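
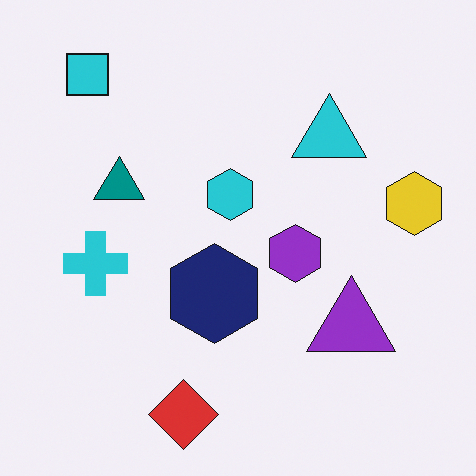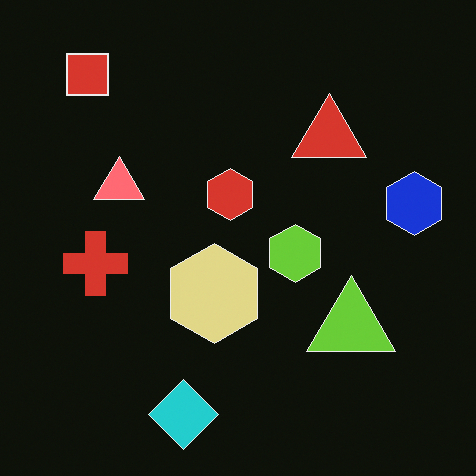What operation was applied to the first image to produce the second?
It was color-inverted (negative).

The light background has become dark and every shape's color is its complement — a photographic negative.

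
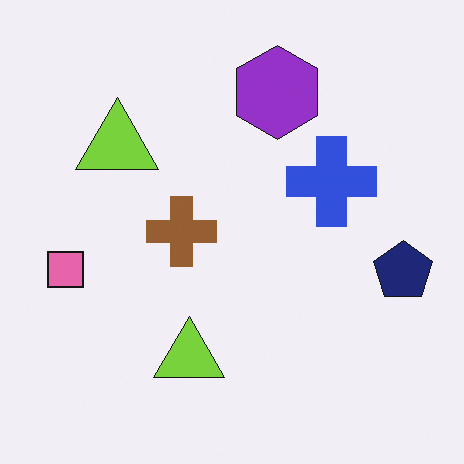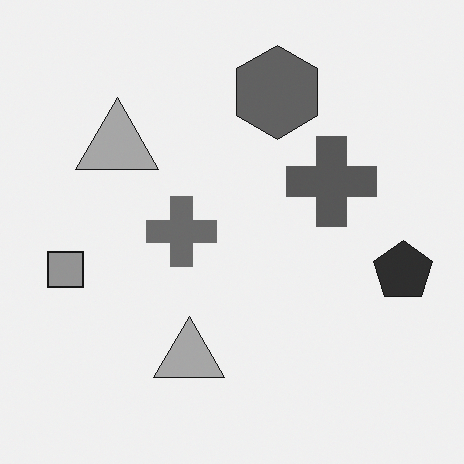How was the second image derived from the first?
The transformation is: converted to grayscale.

All color is removed — every shape is now a shade of grey.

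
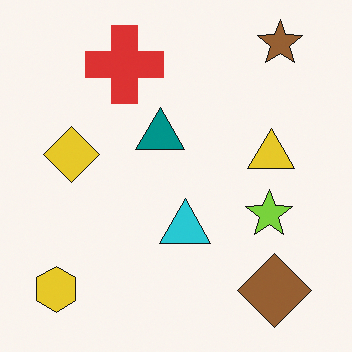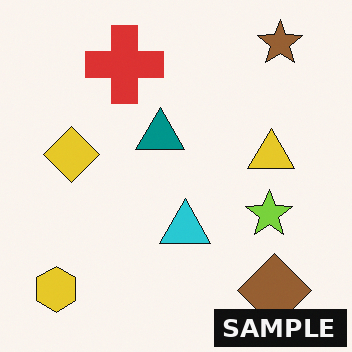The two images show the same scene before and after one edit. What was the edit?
It was watermarked with the text "SAMPLE" in the lower-right corner.

A dark label reading "SAMPLE" appears in the lower-right corner.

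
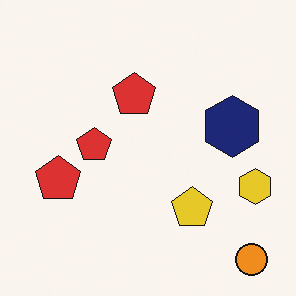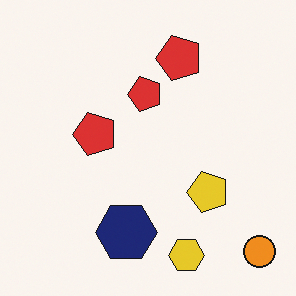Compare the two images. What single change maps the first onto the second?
Transposed (reflected across the top-left ↔ bottom-right diagonal).

Shapes have swapped their row and column positions — what was in the top-right is now in the bottom-left — a diagonal reflection.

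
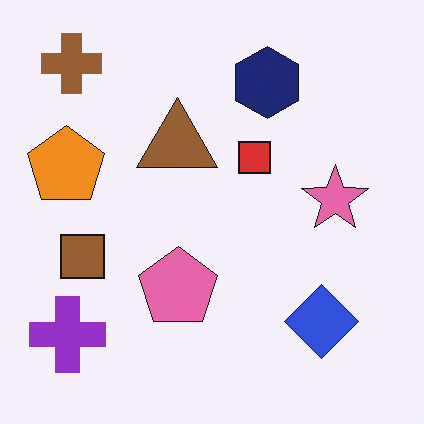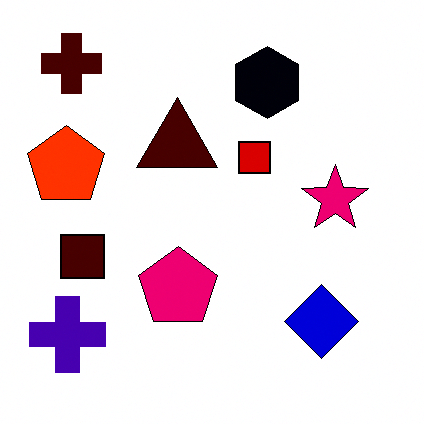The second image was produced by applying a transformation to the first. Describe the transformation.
The transformation is: boosted in contrast.

Tones are pushed away from mid-grey across the whole image — a global contrast change.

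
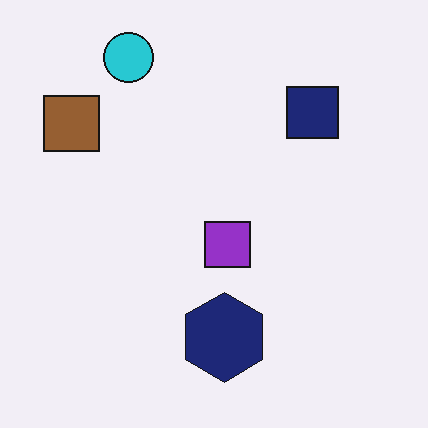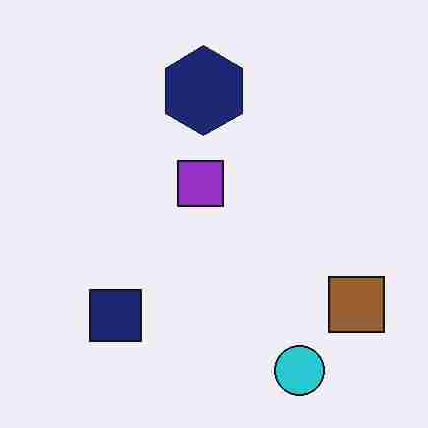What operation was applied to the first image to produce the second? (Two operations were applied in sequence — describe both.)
Degraded with heavy JPEG compression, then rotated 180°.

Blocky 8×8 compression artifacts appear around shape edges and the flat background shows ringing — characteristic JPEG degradation. The cyan circle sits in the top-left of the first image and the bottom-right of the second — consistent with a whole-image 180° rotation.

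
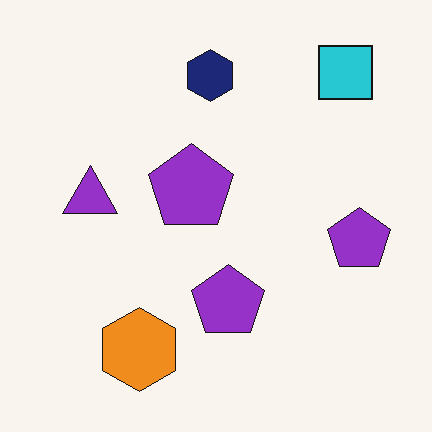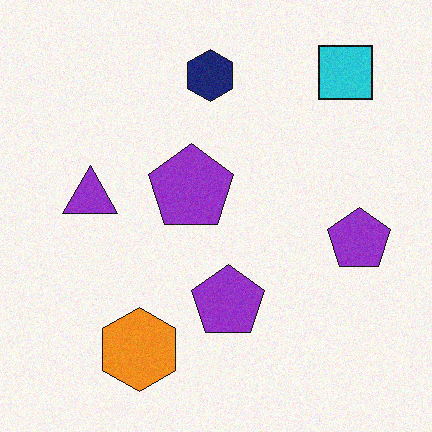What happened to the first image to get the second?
The second image is the first degraded with light additive noise.

Random speckle covers the whole image, including the flat background.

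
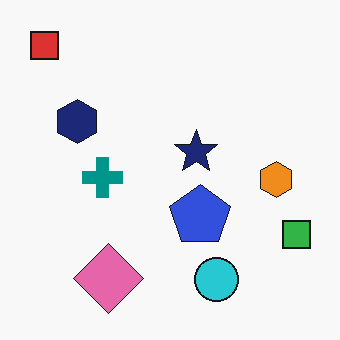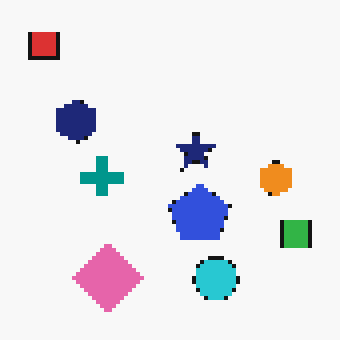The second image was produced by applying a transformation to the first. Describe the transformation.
It was mildly pixelated.

Shapes are reduced to large square blocks; fine edges and outlines are lost — a downscale-then-upscale (mosaic) effect.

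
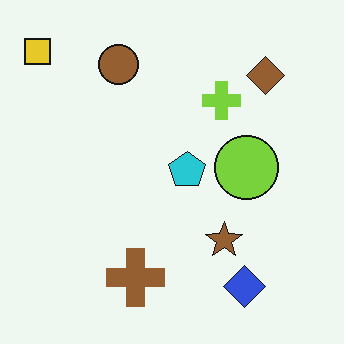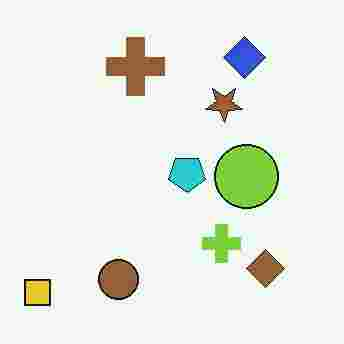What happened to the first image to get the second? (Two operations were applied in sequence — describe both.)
The second image is the first heavily JPEG-compressed with obvious blocking artifacts, then flipped vertically (top ↔ bottom).

Blocky 8×8 compression artifacts appear around shape edges and the flat background shows ringing — characteristic JPEG degradation. The yellow square is in the top-left of the first image and the bottom-left of the second — shapes on opposite sides of the horizontal midline have swapped in a mirror flip.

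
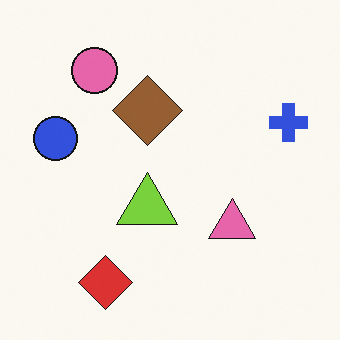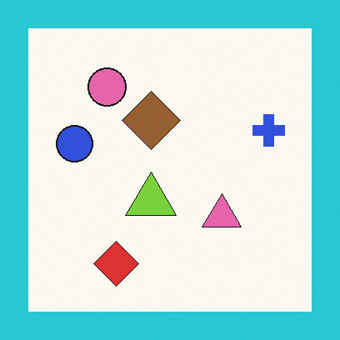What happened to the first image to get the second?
The transformation is: framed with a cyan border.

A solid cyan frame runs around the edge of the second image, with the content slightly shrunk inside it.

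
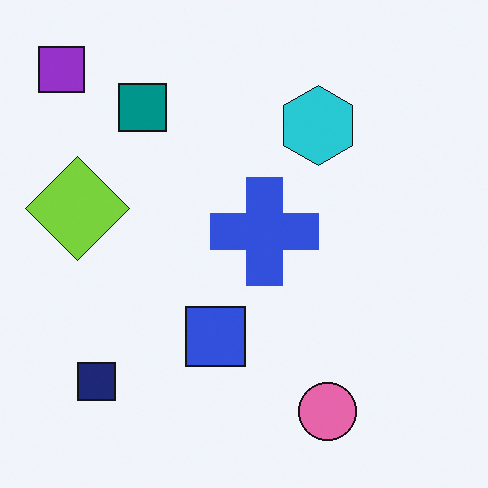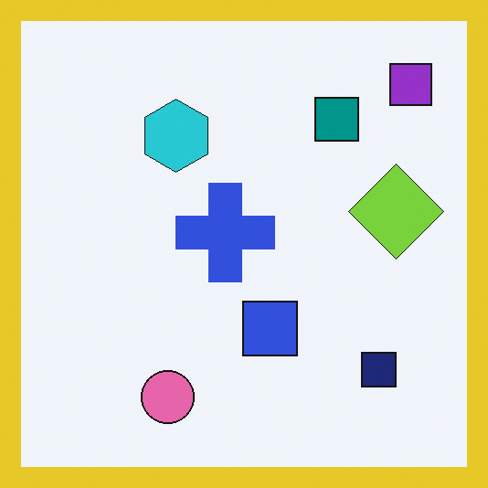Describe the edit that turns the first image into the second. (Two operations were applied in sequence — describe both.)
The transformation is: flipped horizontally (left ↔ right), then framed with a yellow border.

The purple square is in the top-left of the first image and the top-right of the second — shapes on opposite sides of the vertical midline have swapped in a mirror flip. A solid yellow frame runs around the edge of the second image, with the content slightly shrunk inside it.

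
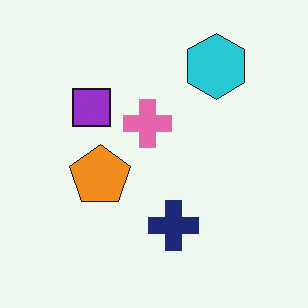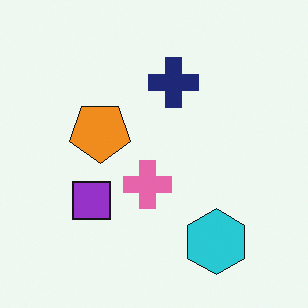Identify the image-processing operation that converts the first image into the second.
It was flipped vertically (top ↔ bottom).

The cyan hexagon is in the top-right of the first image and the bottom-right of the second — shapes on opposite sides of the horizontal midline have swapped in a mirror flip.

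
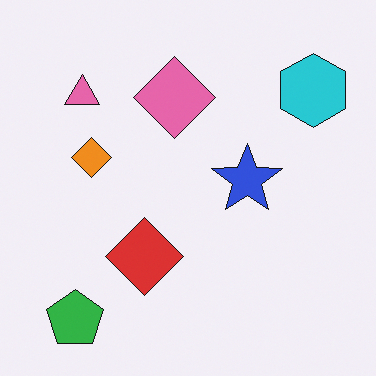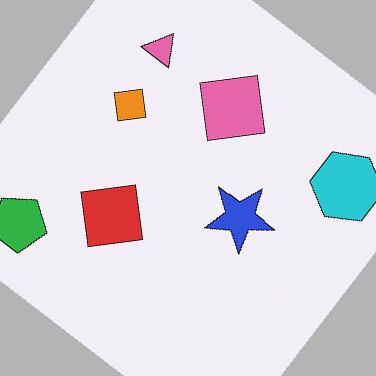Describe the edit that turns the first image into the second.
The image was rotated clockwise by a large amount — several tens of degrees.

Every shape is tilted by the same angle and the image corners show triangular fill wedges — a whole-image rotation by a non-right angle.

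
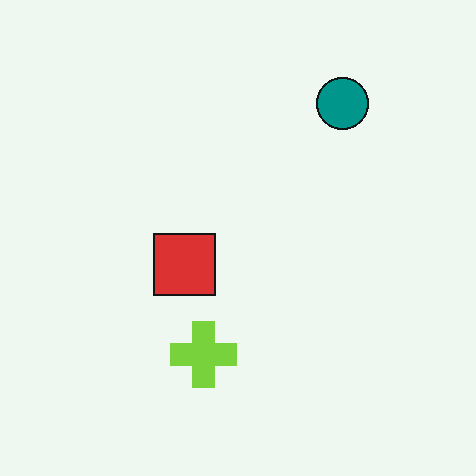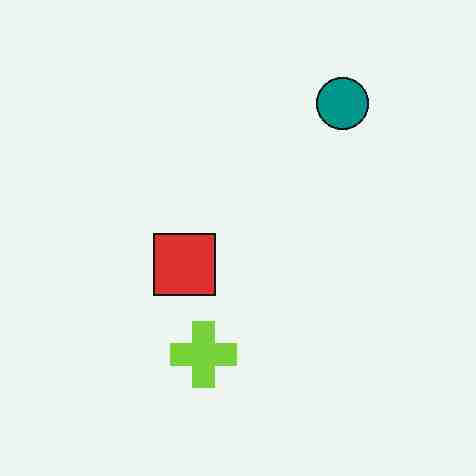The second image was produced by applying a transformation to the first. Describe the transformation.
The second image is the first degraded with heavy JPEG compression.

Blocky 8×8 compression artifacts appear around shape edges and the flat background shows ringing — characteristic JPEG degradation.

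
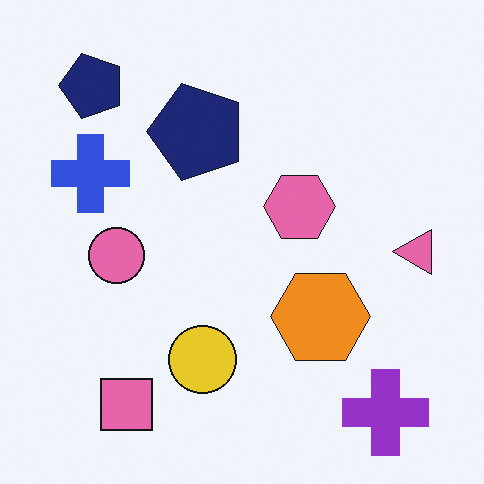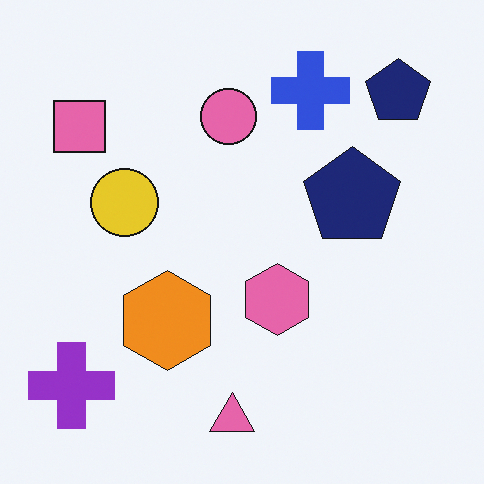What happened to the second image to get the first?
It was rotated 90° counter-clockwise.

The purple cross sits in the bottom-left of the second image and the bottom-right of the first — consistent with a whole-image 90° counter-clockwise rotation.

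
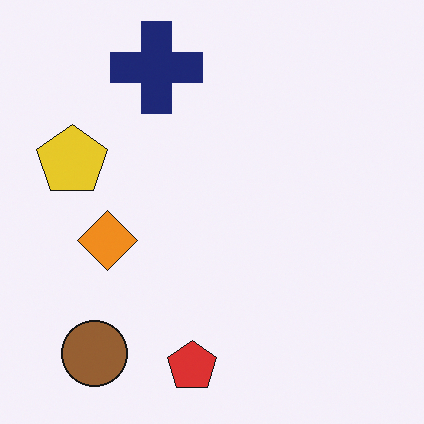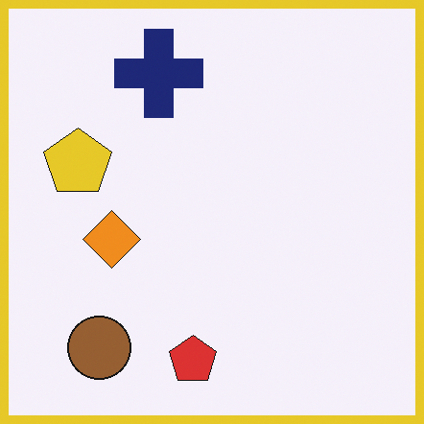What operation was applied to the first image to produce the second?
It was framed with a yellow border.

A solid yellow frame runs around the edge of the second image, with the content slightly shrunk inside it.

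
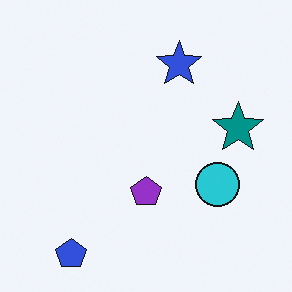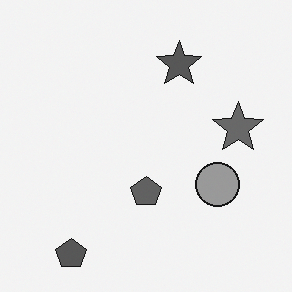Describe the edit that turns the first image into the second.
The transformation is: converted to grayscale.

All color is removed — every shape is now a shade of grey.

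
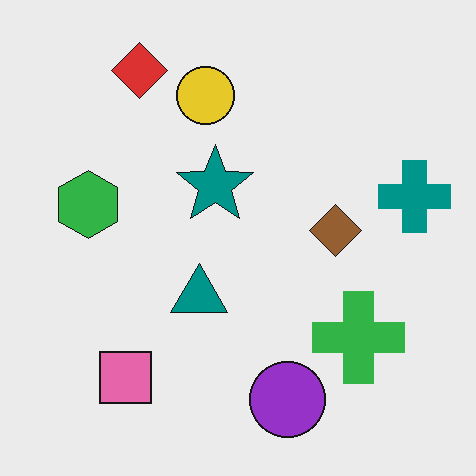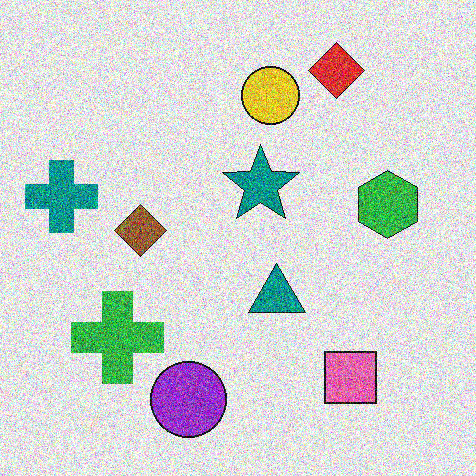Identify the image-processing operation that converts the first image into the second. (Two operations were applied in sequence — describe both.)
The image was flipped horizontally (left ↔ right), then degraded with heavy additive noise.

The teal cross is in the right of the first image and the left of the second — shapes on opposite sides of the vertical midline have swapped in a mirror flip. Random speckle covers the whole image, including the flat background.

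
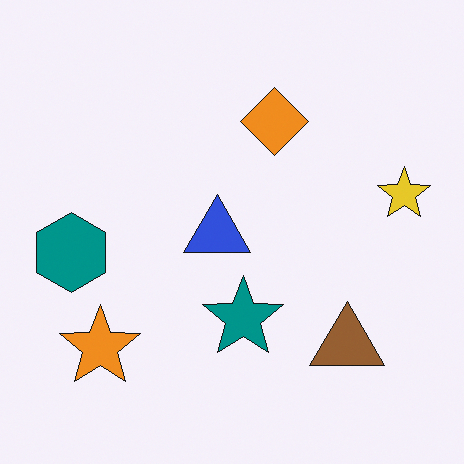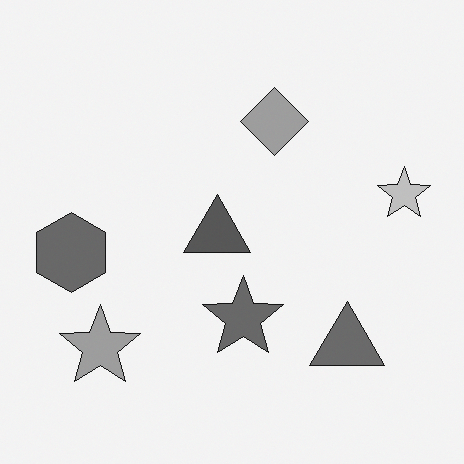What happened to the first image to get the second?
It was converted to grayscale.

All color is removed — every shape is now a shade of grey.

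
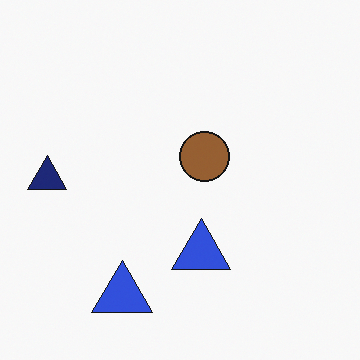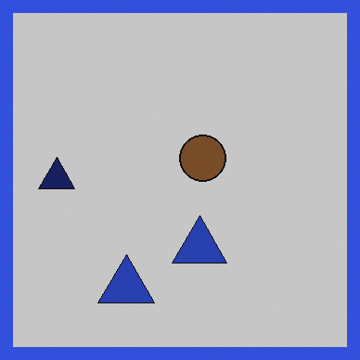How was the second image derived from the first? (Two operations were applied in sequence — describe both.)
This is the original image slightly darkened, then framed with a blue border.

Every pixel — background and shapes alike — is uniformly darkened. A solid blue frame runs around the edge of the second image, with the content slightly shrunk inside it.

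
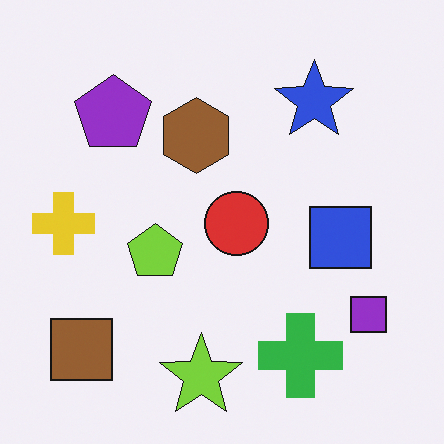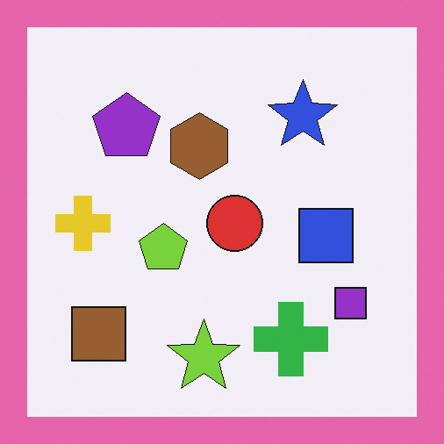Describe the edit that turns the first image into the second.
The transformation is: framed with a pink border.

A solid pink frame runs around the edge of the second image, with the content slightly shrunk inside it.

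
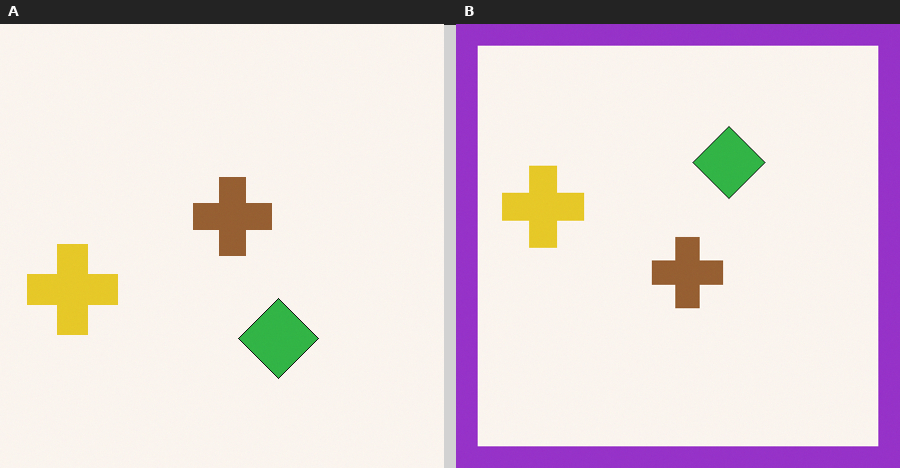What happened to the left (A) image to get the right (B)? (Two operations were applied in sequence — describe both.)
Flipped vertically (top ↔ bottom), then framed with a purple border.

The green diamond is in the bottom of the left (A) image and the top of the right (B) — shapes on opposite sides of the horizontal midline have swapped in a mirror flip. A solid purple frame runs around the edge of the right (B) image, with the content slightly shrunk inside it.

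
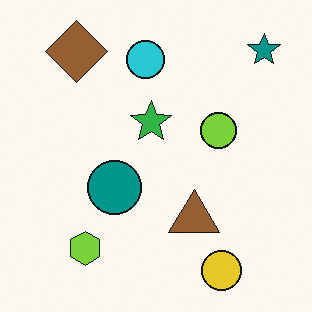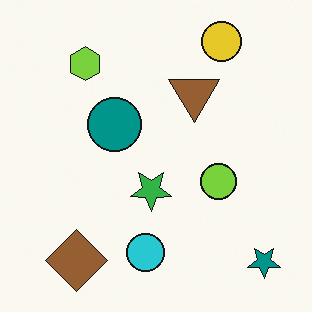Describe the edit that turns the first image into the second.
Flipped vertically (top ↔ bottom).

The yellow circle is in the bottom-right of the first image and the top-right of the second — shapes on opposite sides of the horizontal midline have swapped in a mirror flip.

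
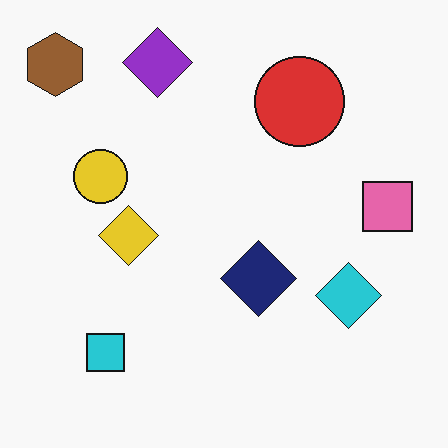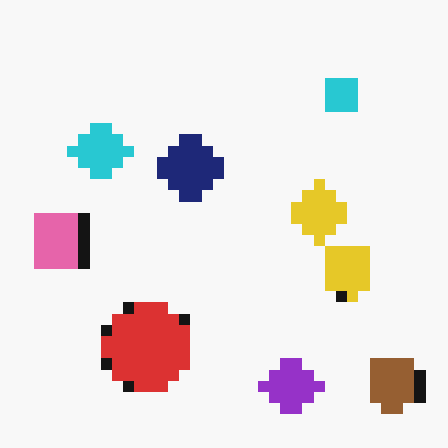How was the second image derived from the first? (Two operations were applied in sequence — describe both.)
The transformation is: coarsely pixelated, then rotated 180°.

Shapes are reduced to large square blocks; fine edges and outlines are lost — a downscale-then-upscale (mosaic) effect. The brown hexagon sits in the top-left of the first image and the bottom-right of the second — consistent with a whole-image 180° rotation.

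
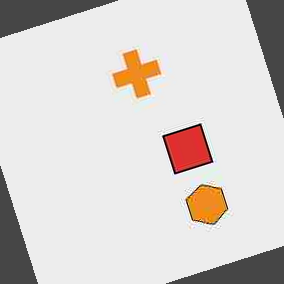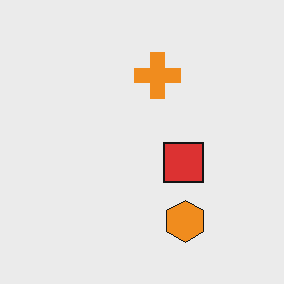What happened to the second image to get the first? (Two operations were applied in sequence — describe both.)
The transformation is: heavily JPEG-compressed with obvious blocking artifacts, then rotated counter-clockwise by a clearly visible amount.

Blocky 8×8 compression artifacts appear around shape edges and the flat background shows ringing — characteristic JPEG degradation. Every shape is tilted by the same angle and the image corners show triangular fill wedges — a whole-image rotation by a non-right angle.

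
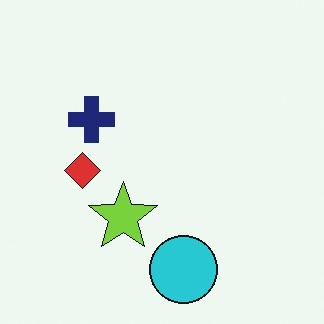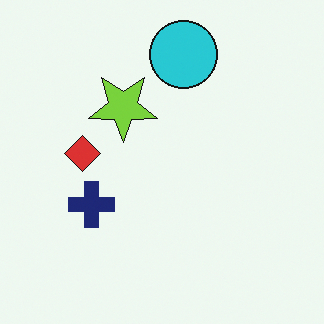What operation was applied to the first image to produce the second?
The transformation is: flipped vertically (top ↔ bottom).

The cyan circle is in the bottom of the first image and the top of the second — shapes on opposite sides of the horizontal midline have swapped in a mirror flip.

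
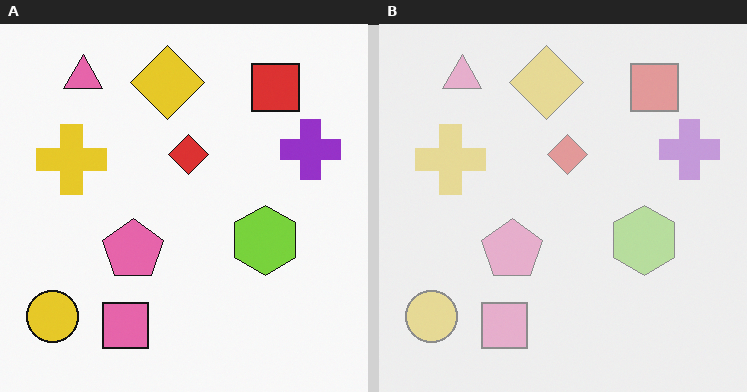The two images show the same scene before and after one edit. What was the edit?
The transformation is: washed out (contrast reduced).

Tones are pushed toward mid-grey across the whole image — a global contrast change.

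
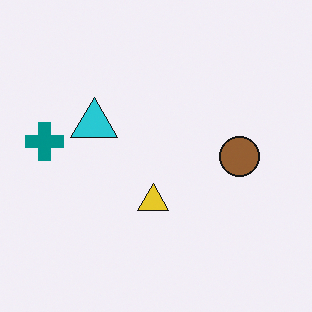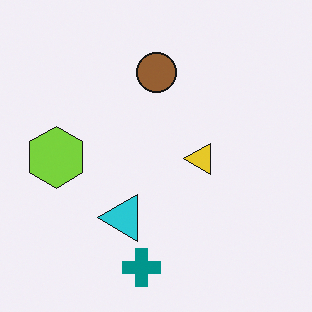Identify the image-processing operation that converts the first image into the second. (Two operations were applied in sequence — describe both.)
The image was rotated 90° counter-clockwise, then overlaid with an additional lime hexagon.

The teal cross sits in the left of the first image and the bottom of the second — consistent with a whole-image 90° counter-clockwise rotation. A lime hexagon appears in the second image that is absent from the first.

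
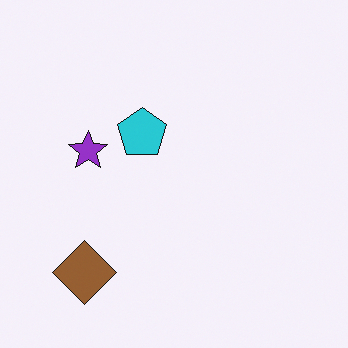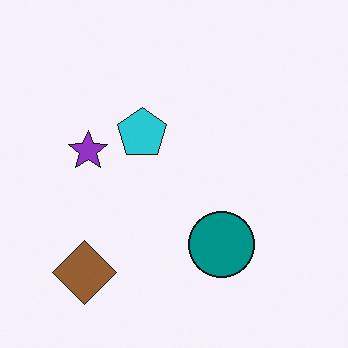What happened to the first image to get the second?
The second image is the first overlaid with an additional teal circle.

A teal circle appears in the second image that is absent from the first.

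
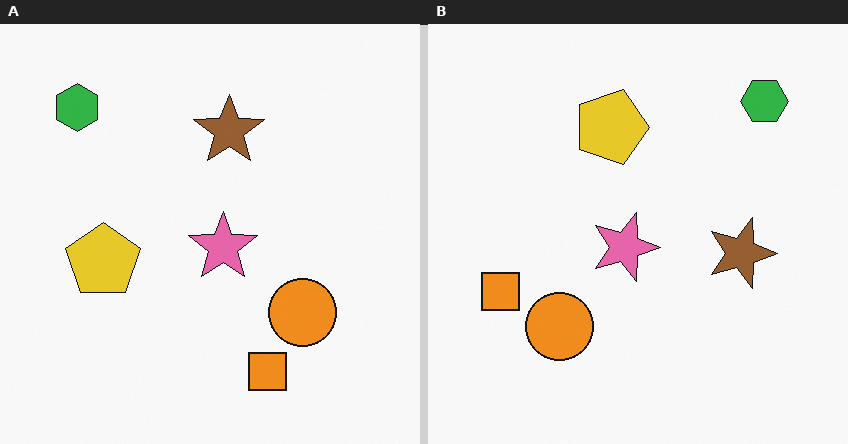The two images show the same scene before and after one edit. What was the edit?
This is the original image rotated 90° clockwise.

The green hexagon sits in the top-left of the left (A) image and the top-right of the right (B) — consistent with a whole-image 90° clockwise rotation.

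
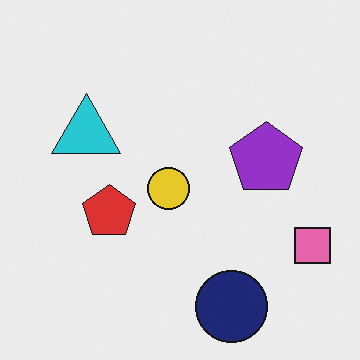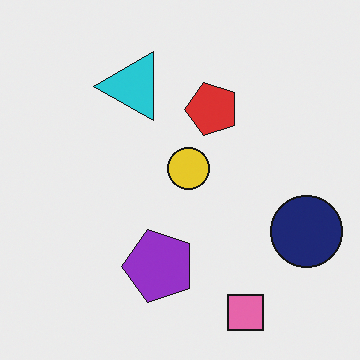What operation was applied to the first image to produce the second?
It was transposed (reflected across the top-left ↔ bottom-right diagonal).

Shapes have swapped their row and column positions — what was in the top-right is now in the bottom-left — a diagonal reflection.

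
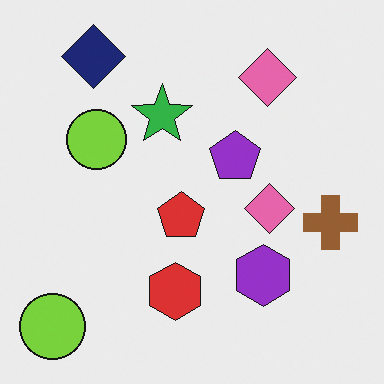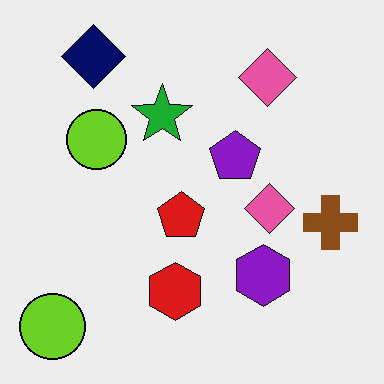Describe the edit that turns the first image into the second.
It was given slightly increased contrast.

Tones are pushed away from mid-grey across the whole image — a global contrast change.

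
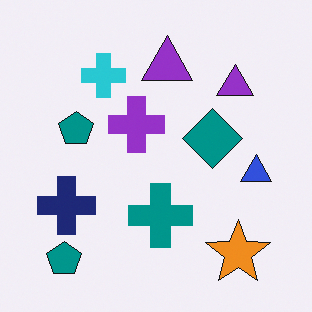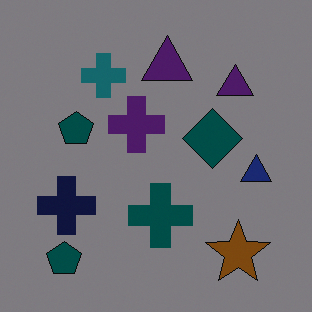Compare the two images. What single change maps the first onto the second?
It was substantially darkened.

Every pixel — background and shapes alike — is uniformly darkened.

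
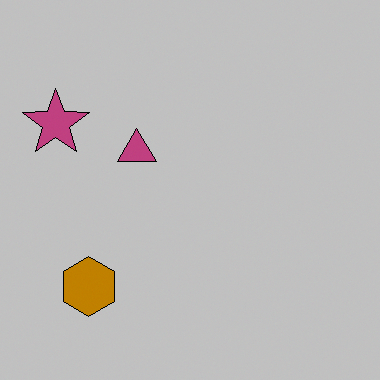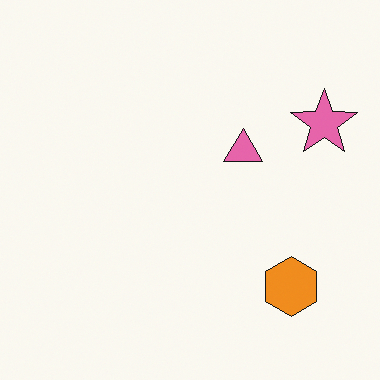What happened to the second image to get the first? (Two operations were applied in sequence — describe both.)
The transformation is: aggressively posterized, then flipped horizontally (left ↔ right).

Each flat color has snapped to a coarser quantized level — most visibly, the near-white background has dropped to a flat grey. The pink star is in the top-right of the second image and the top-left of the first — shapes on opposite sides of the vertical midline have swapped in a mirror flip.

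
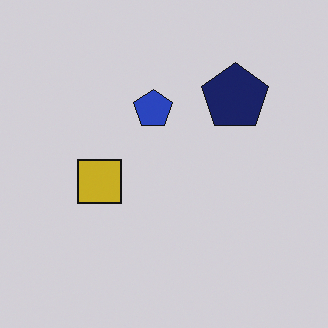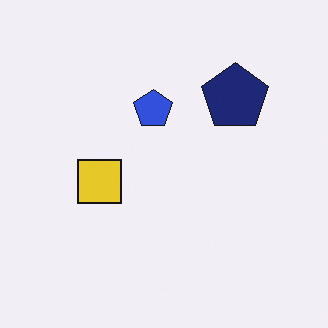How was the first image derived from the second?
The transformation is: darkened a little.

Every pixel — background and shapes alike — is uniformly darkened.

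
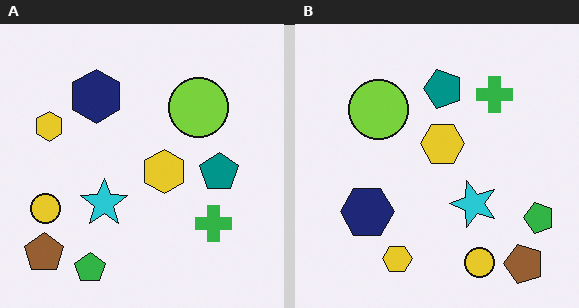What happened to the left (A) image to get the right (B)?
The transformation is: rotated 90° counter-clockwise.

The brown pentagon sits in the bottom-left of the left (A) image and the bottom-right of the right (B) — consistent with a whole-image 90° counter-clockwise rotation.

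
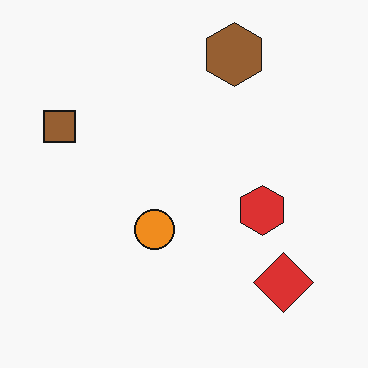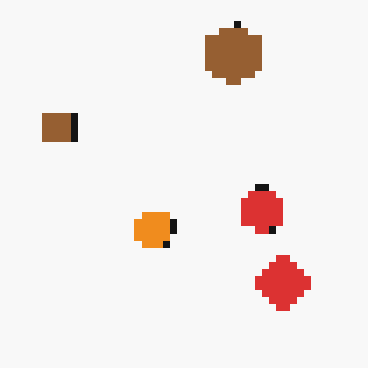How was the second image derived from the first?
The transformation is: pixelated into visible square blocks.

Shapes are reduced to large square blocks; fine edges and outlines are lost — a downscale-then-upscale (mosaic) effect.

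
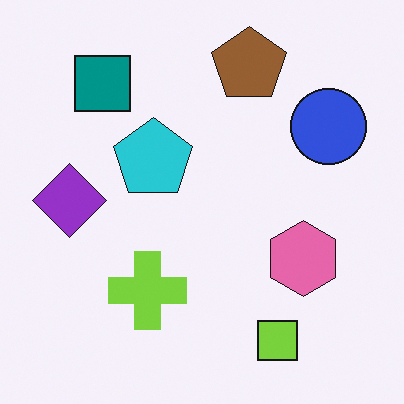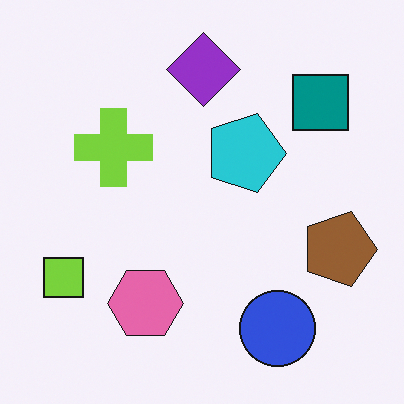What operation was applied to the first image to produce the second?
The image was rotated 90° clockwise.

The lime square sits in the bottom-right of the first image and the bottom-left of the second — consistent with a whole-image 90° clockwise rotation.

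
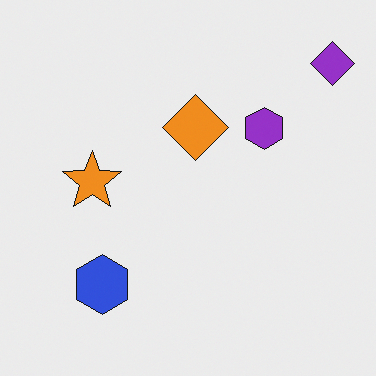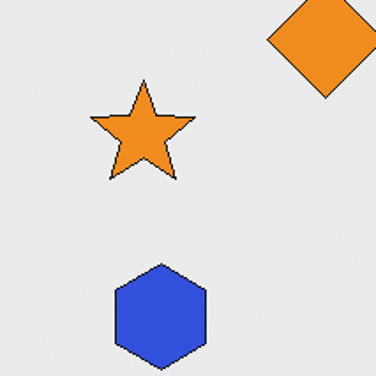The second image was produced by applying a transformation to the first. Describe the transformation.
Cropped to a noticeably smaller region and rescaled.

The visible shapes are larger and the field of view is narrower; shapes near the original edges may be partly or wholly outside the frame — a crop-and-rescale.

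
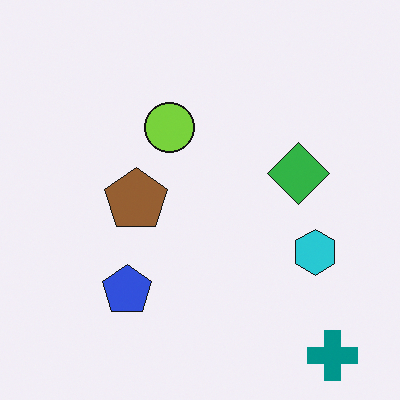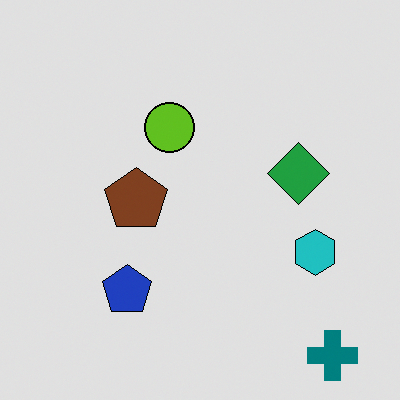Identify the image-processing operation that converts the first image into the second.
It was moderately posterized.

Each flat color has snapped to a coarser quantized level — most visibly, the near-white background has dropped to a flat grey.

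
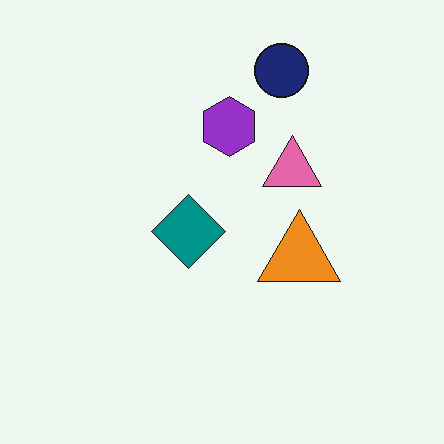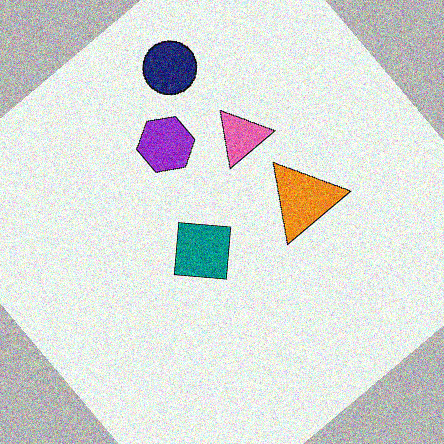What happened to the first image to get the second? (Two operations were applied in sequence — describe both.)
The second image is the first rotated counter-clockwise by a large amount — several tens of degrees, then degraded with moderate additive noise.

Every shape is tilted by the same angle and the image corners show triangular fill wedges — a whole-image rotation by a non-right angle. Random speckle covers the whole image, including the flat background.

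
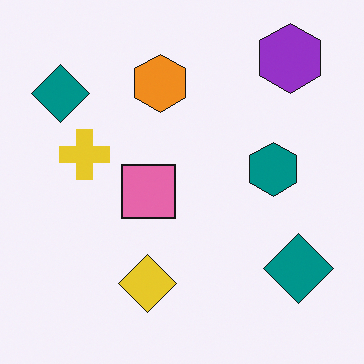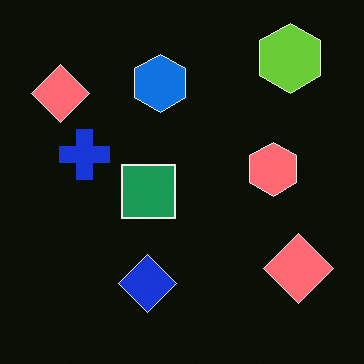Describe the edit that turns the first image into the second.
The image was color-inverted (negative).

The light background has become dark and every shape's color is its complement — a photographic negative.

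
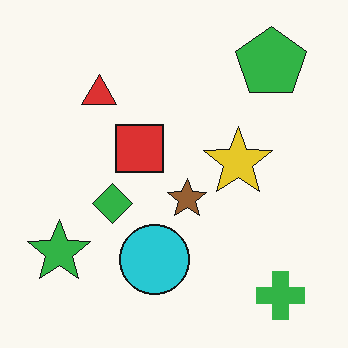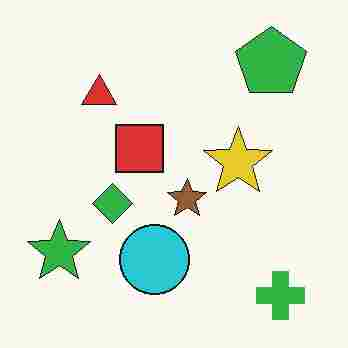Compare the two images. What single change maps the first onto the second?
It was degraded with heavy JPEG compression.

Blocky 8×8 compression artifacts appear around shape edges and the flat background shows ringing — characteristic JPEG degradation.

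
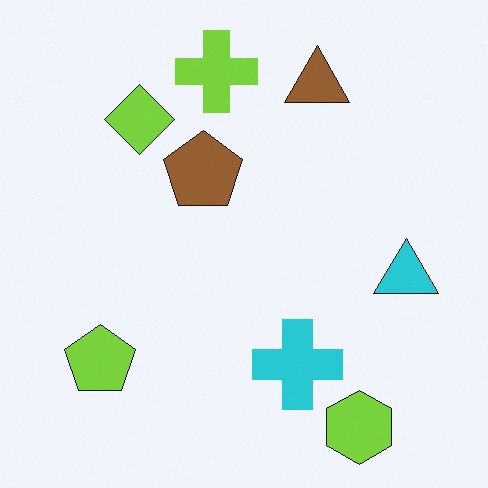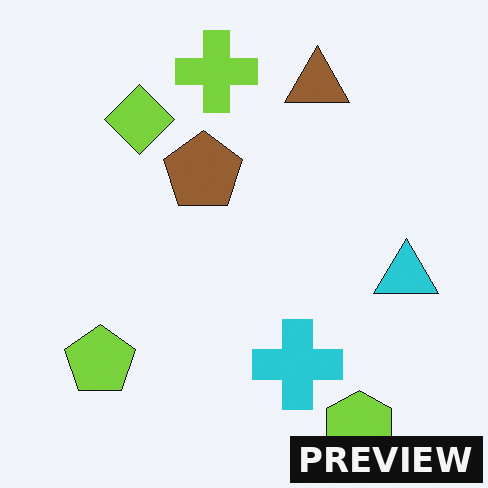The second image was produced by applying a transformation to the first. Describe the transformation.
The transformation is: watermarked with the text "PREVIEW" in the lower-right corner.

A dark label reading "PREVIEW" appears in the lower-right corner.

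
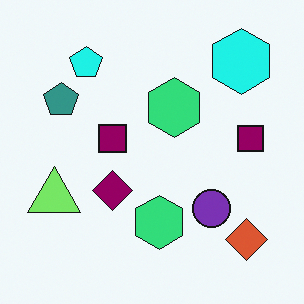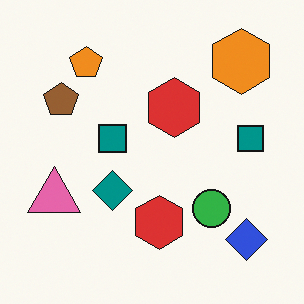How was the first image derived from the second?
The transformation is: hue-shifted noticeably.

Every shape's color has rotated by the same amount around the hue wheel — a uniform hue shift.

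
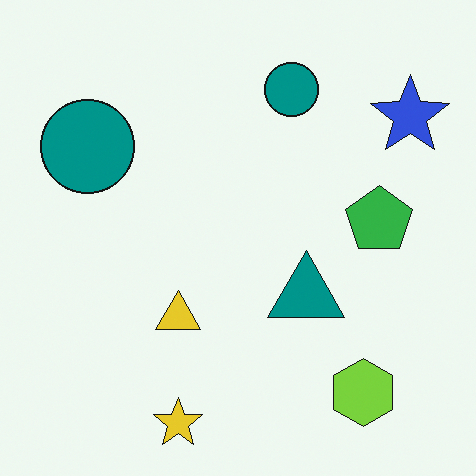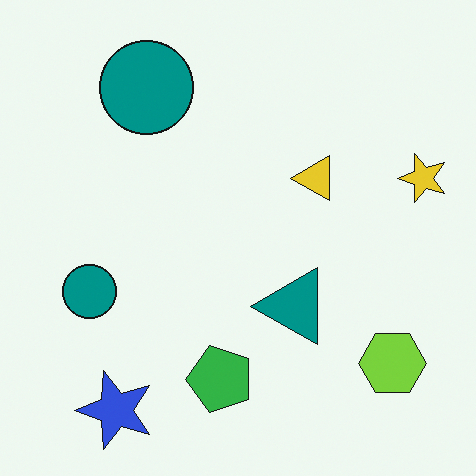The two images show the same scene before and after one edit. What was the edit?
This is the original image transposed (reflected across the top-left ↔ bottom-right diagonal).

Shapes have swapped their row and column positions — what was in the top-right is now in the bottom-left — a diagonal reflection.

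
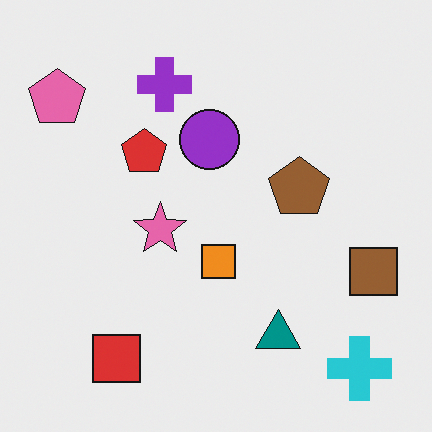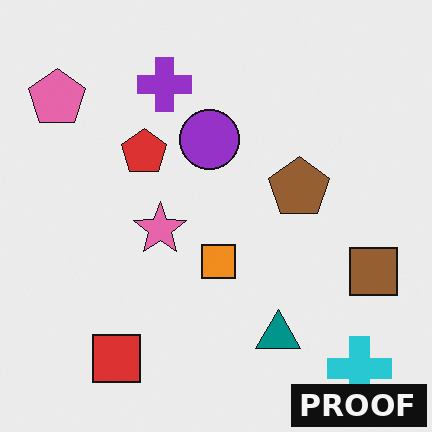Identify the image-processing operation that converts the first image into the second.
It was watermarked with the text "PROOF" in the lower-right corner.

A dark label reading "PROOF" appears in the lower-right corner.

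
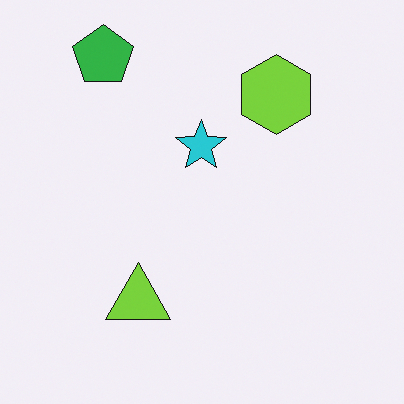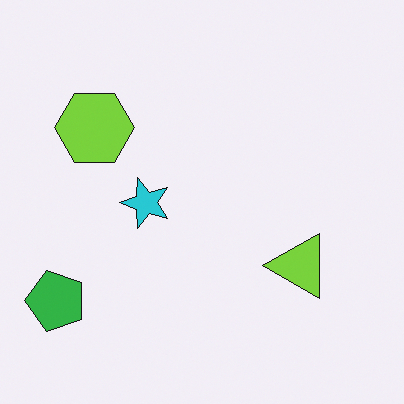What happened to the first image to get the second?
The second image is the first rotated 90° counter-clockwise.

The green pentagon sits in the top-left of the first image and the bottom-left of the second — consistent with a whole-image 90° counter-clockwise rotation.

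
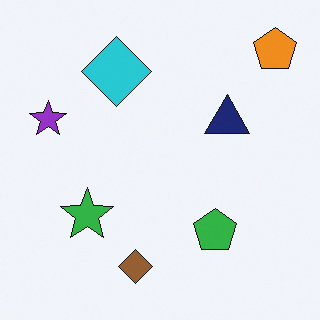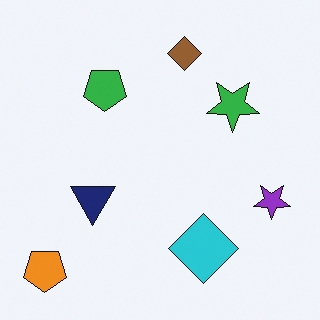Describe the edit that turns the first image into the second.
This is the original image rotated 180°.

The orange pentagon sits in the top-right of the first image and the bottom-left of the second — consistent with a whole-image 180° rotation.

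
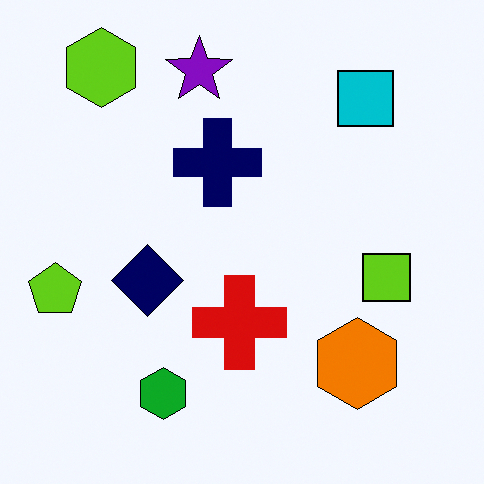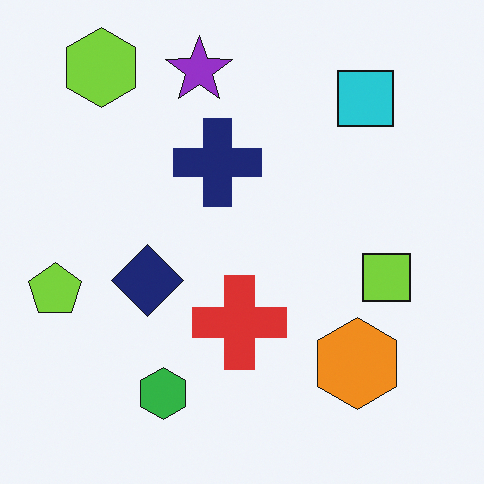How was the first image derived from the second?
Given slightly increased contrast.

Tones are pushed away from mid-grey across the whole image — a global contrast change.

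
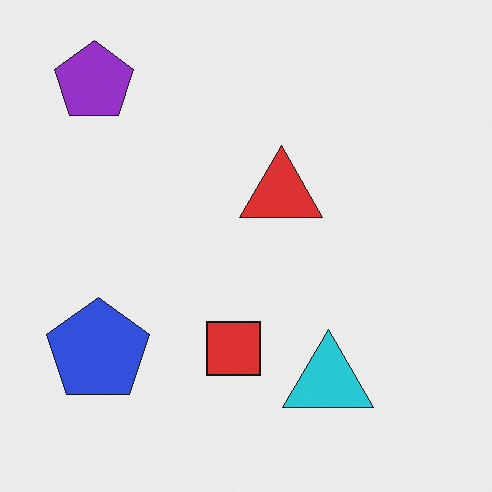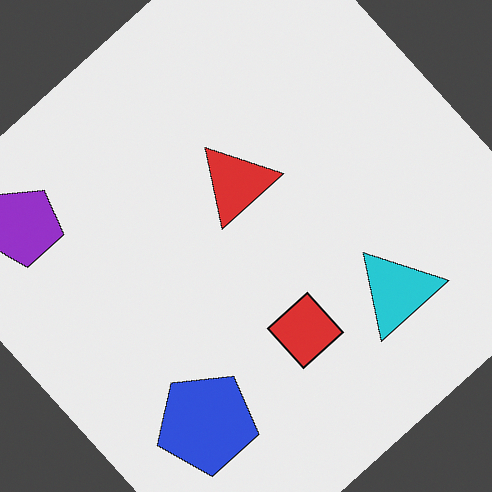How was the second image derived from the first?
The transformation is: rotated counter-clockwise by a large amount — several tens of degrees.

Every shape is tilted by the same angle and the image corners show triangular fill wedges — a whole-image rotation by a non-right angle.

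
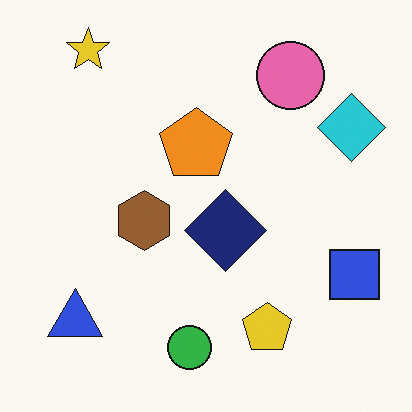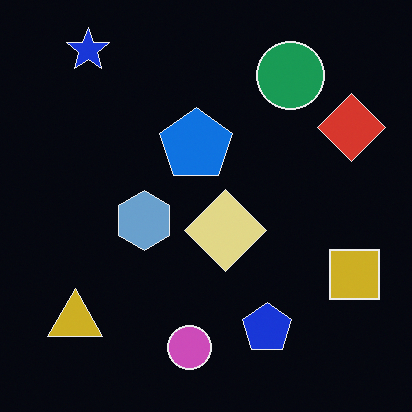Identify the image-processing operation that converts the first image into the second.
Color-inverted (negative).

The light background has become dark and every shape's color is its complement — a photographic negative.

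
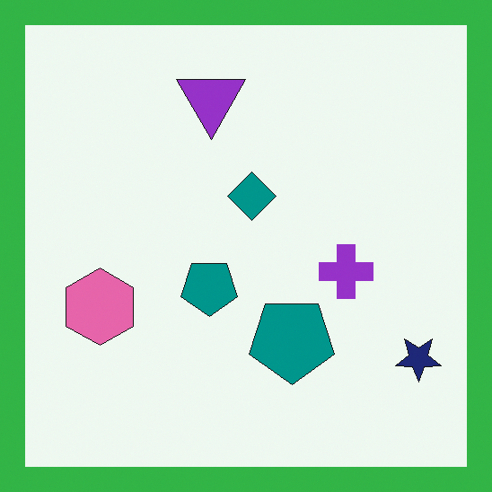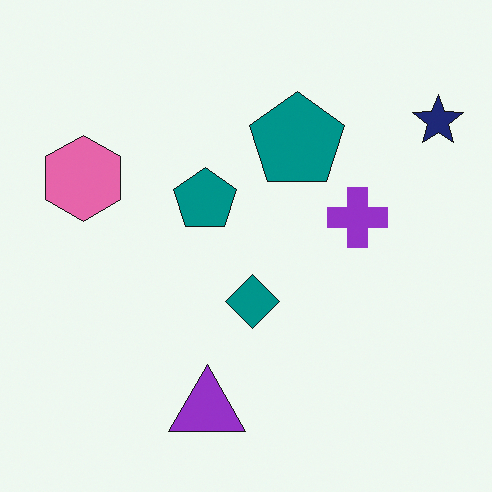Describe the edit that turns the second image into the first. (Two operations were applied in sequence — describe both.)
Flipped vertically (top ↔ bottom), then framed with a green border.

The purple triangle is in the bottom of the second image and the top of the first — shapes on opposite sides of the horizontal midline have swapped in a mirror flip. A solid green frame runs around the edge of the first image, with the content slightly shrunk inside it.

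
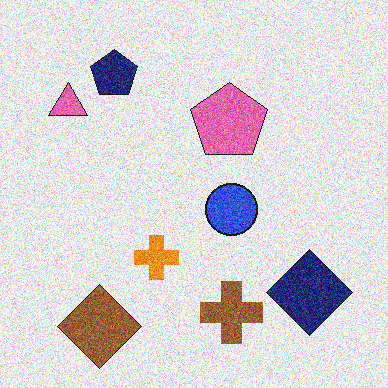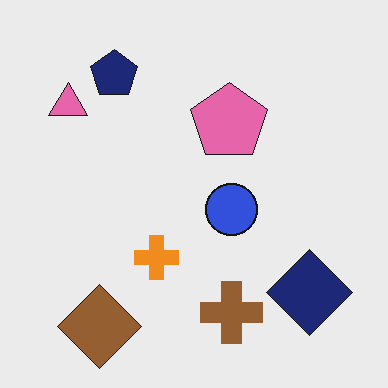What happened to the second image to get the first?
The image was degraded with heavy additive noise.

Random speckle covers the whole image, including the flat background.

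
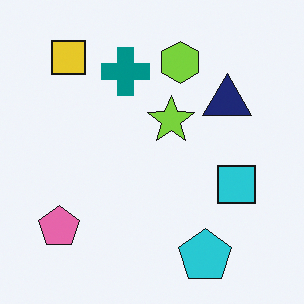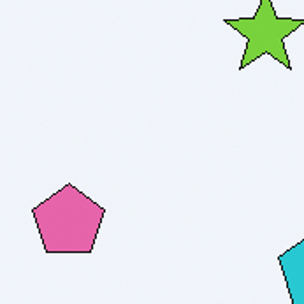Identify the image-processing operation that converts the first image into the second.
This is the original image cropped tightly and scaled back up.

The visible shapes are larger and the field of view is narrower; shapes near the original edges may be partly or wholly outside the frame — a crop-and-rescale.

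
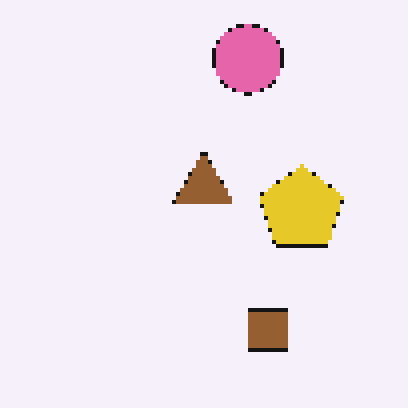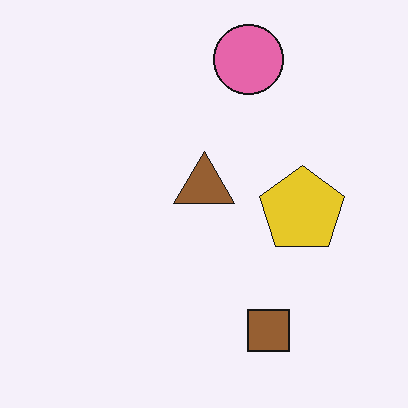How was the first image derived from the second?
It was mildly pixelated.

Shapes are reduced to large square blocks; fine edges and outlines are lost — a downscale-then-upscale (mosaic) effect.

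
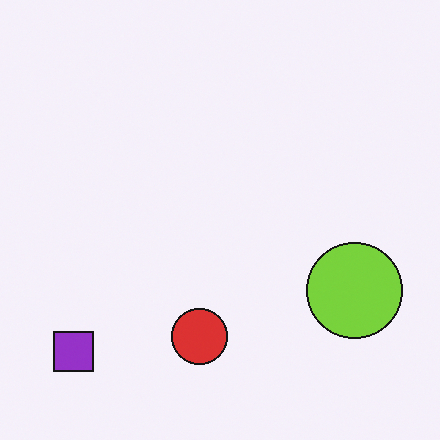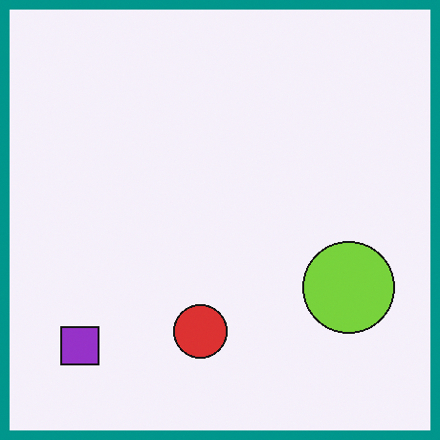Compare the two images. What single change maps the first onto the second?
The transformation is: framed with a teal border.

A solid teal frame runs around the edge of the second image, with the content slightly shrunk inside it.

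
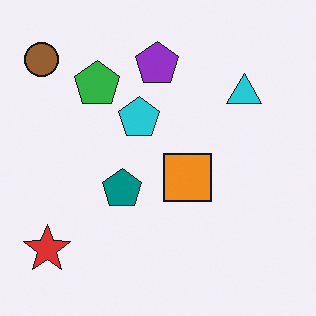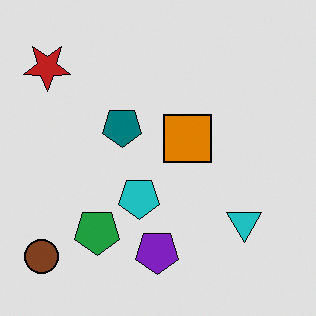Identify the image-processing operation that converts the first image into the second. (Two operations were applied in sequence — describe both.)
It was flipped vertically (top ↔ bottom), then moderately posterized.

The brown circle is in the top-left of the first image and the bottom-left of the second — shapes on opposite sides of the horizontal midline have swapped in a mirror flip. Each flat color has snapped to a coarser quantized level — most visibly, the near-white background has dropped to a flat grey.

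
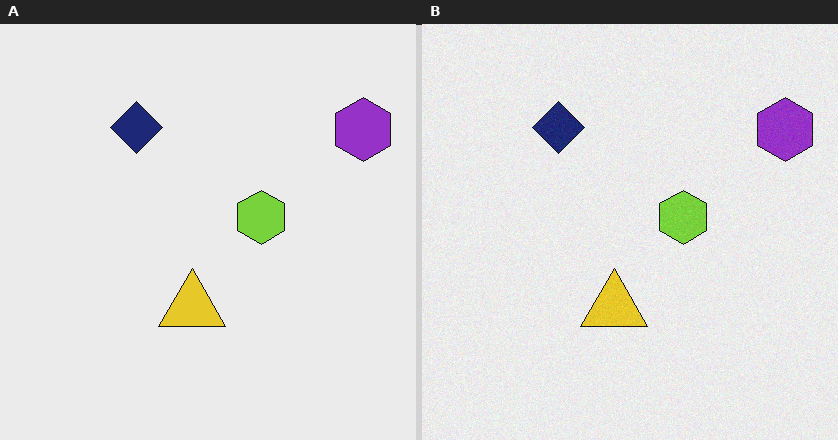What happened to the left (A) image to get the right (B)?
The transformation is: degraded with light additive noise.

Random speckle covers the whole image, including the flat background.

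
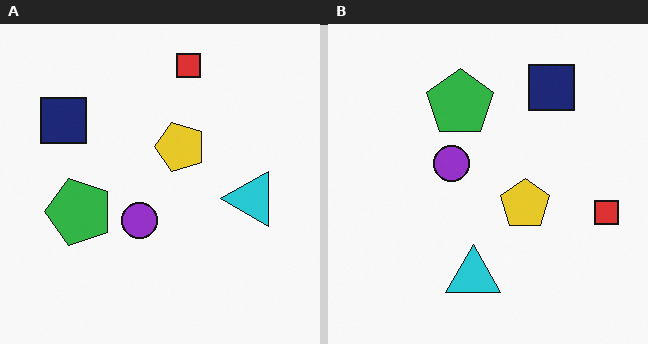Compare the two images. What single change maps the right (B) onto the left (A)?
Rotated 90° counter-clockwise.

The red square sits in the right of the right (B) image and the top of the left (A) — consistent with a whole-image 90° counter-clockwise rotation.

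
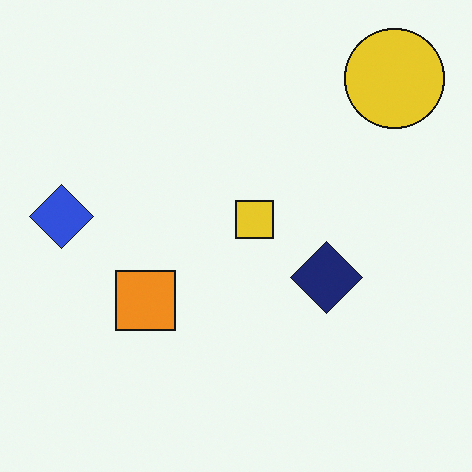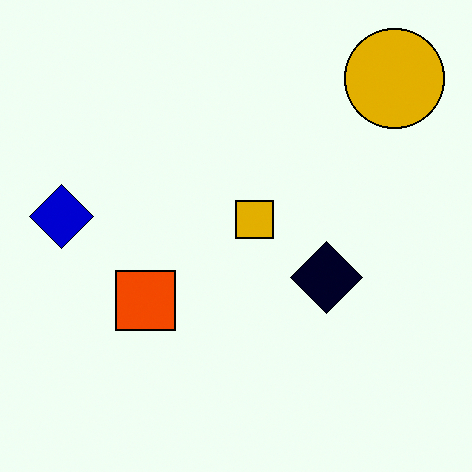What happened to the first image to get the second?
The second image is the first given much higher contrast.

Tones are pushed away from mid-grey across the whole image — a global contrast change.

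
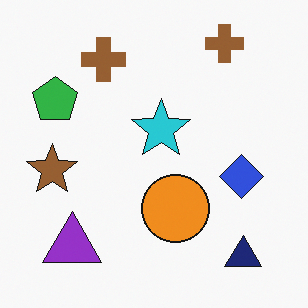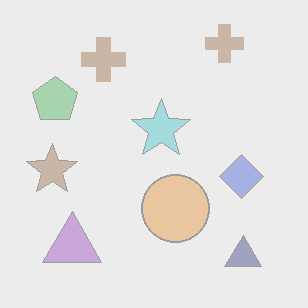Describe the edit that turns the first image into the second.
The second image is the first washed out (contrast reduced).

Tones are pushed toward mid-grey across the whole image — a global contrast change.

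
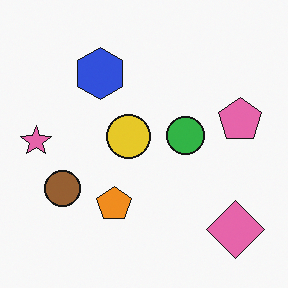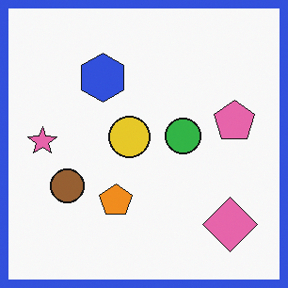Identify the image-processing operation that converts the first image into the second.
The image was framed with a blue border.

A solid blue frame runs around the edge of the second image, with the content slightly shrunk inside it.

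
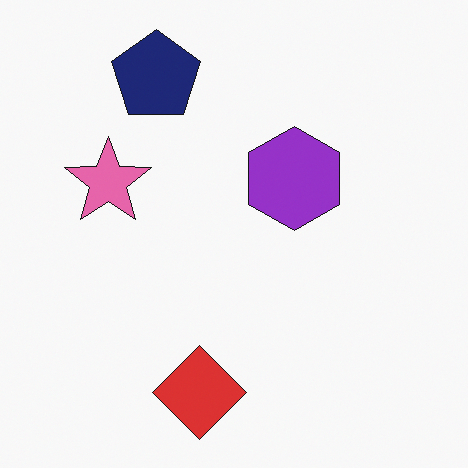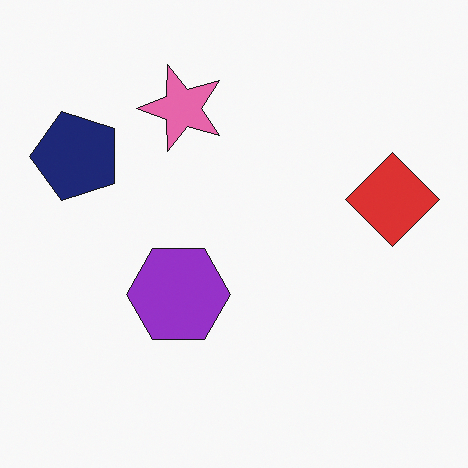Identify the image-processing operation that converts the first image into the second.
It was transposed (reflected across the top-left ↔ bottom-right diagonal).

Shapes have swapped their row and column positions — what was in the top-right is now in the bottom-left — a diagonal reflection.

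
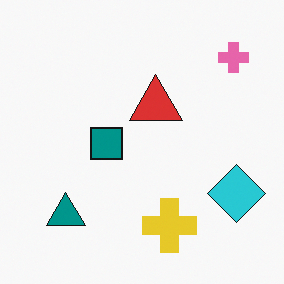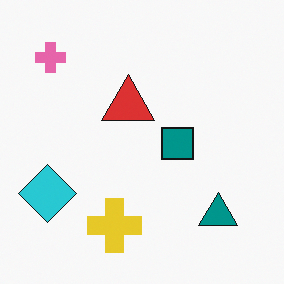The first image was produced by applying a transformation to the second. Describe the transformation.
This is the original image flipped horizontally (left ↔ right).

The cyan diamond is in the bottom-left of the second image and the bottom-right of the first — shapes on opposite sides of the vertical midline have swapped in a mirror flip.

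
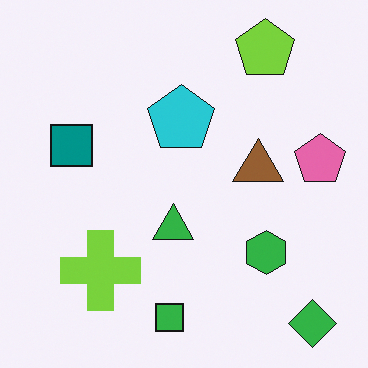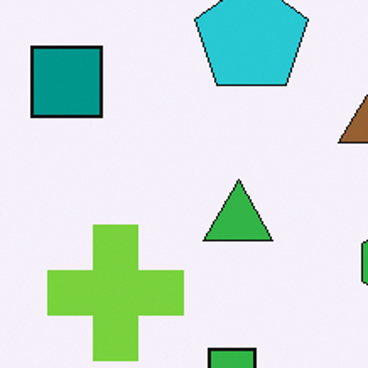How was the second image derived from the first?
Cropped tightly and scaled back up.

The visible shapes are larger and the field of view is narrower; shapes near the original edges may be partly or wholly outside the frame — a crop-and-rescale.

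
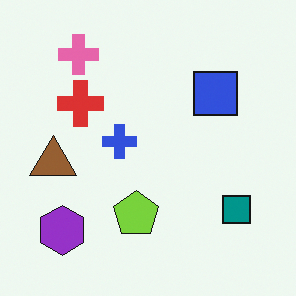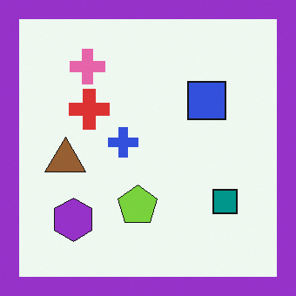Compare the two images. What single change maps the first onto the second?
The image was framed with a purple border.

A solid purple frame runs around the edge of the second image, with the content slightly shrunk inside it.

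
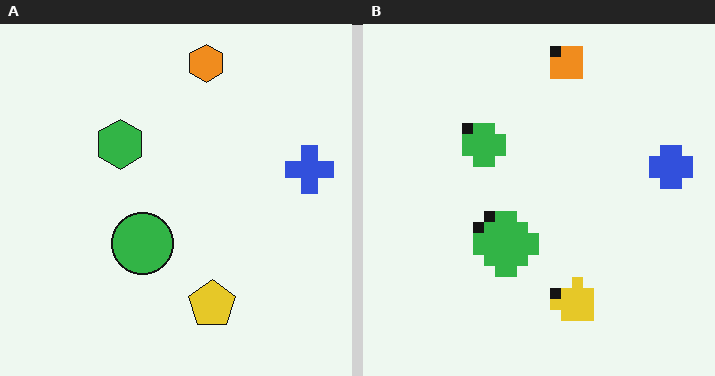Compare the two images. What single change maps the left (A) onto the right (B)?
It was coarsely pixelated.

Shapes are reduced to large square blocks; fine edges and outlines are lost — a downscale-then-upscale (mosaic) effect.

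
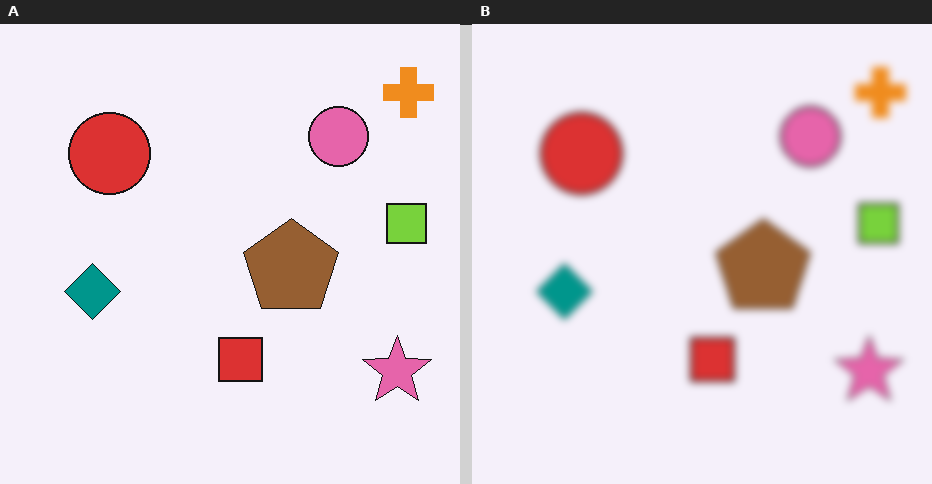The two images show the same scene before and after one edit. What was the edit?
It was moderately blurred.

Shape edges and outlines are uniformly softened across the whole image.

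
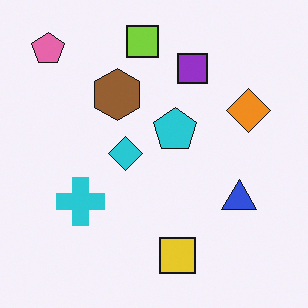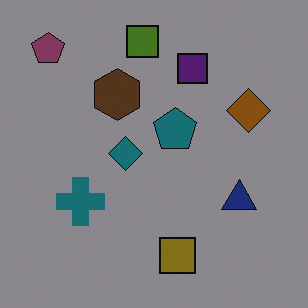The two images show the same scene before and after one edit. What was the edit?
It was darkened a lot.

Every pixel — background and shapes alike — is uniformly darkened.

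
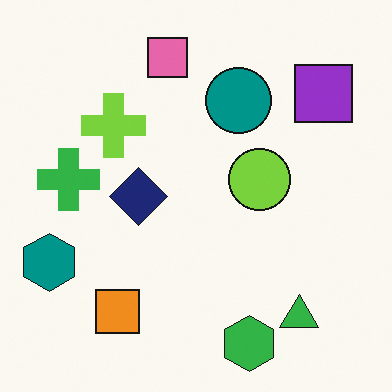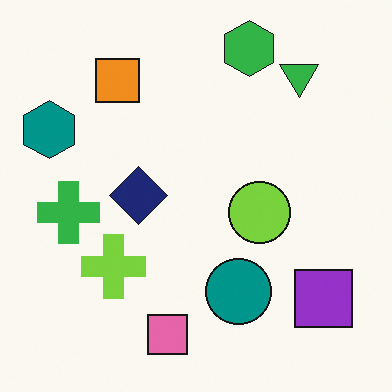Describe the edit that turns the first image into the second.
It was flipped vertically (top ↔ bottom).

The green hexagon is in the bottom of the first image and the top of the second — shapes on opposite sides of the horizontal midline have swapped in a mirror flip.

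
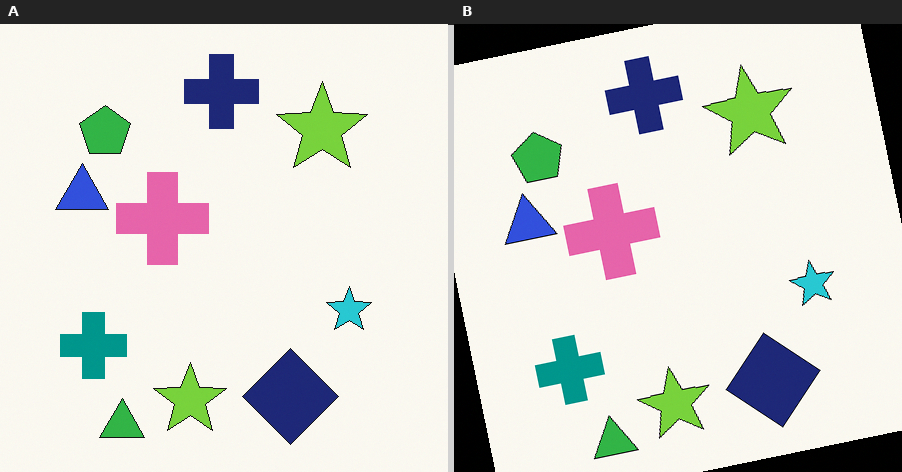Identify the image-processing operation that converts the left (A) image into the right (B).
The transformation is: rotated counter-clockwise by a small amount.

Every shape is tilted by the same angle and the image corners show triangular fill wedges — a whole-image rotation by a non-right angle.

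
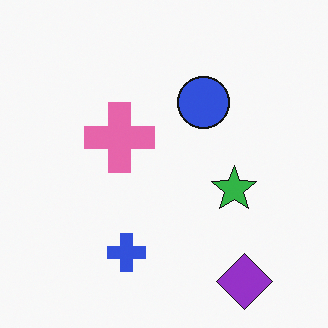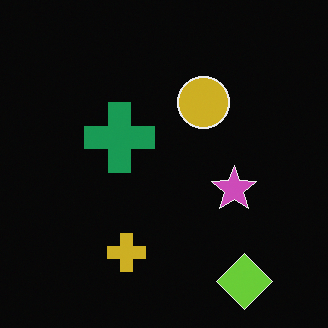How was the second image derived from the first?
The transformation is: color-inverted (negative).

The light background has become dark and every shape's color is its complement — a photographic negative.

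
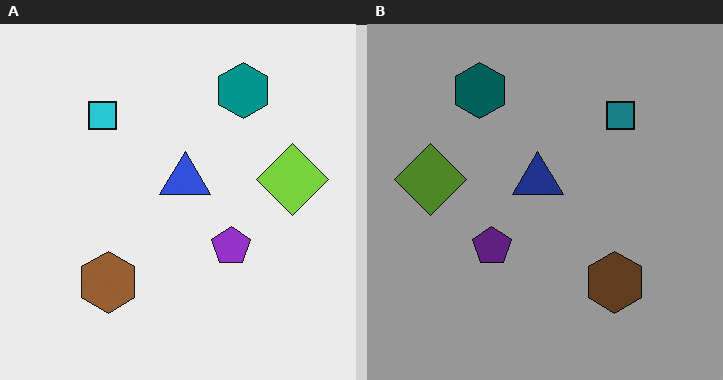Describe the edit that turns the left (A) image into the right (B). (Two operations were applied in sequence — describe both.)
Substantially darkened, then flipped horizontally (left ↔ right).

Every pixel — background and shapes alike — is uniformly darkened. The lime diamond is in the right of the left (A) image and the left of the right (B) — shapes on opposite sides of the vertical midline have swapped in a mirror flip.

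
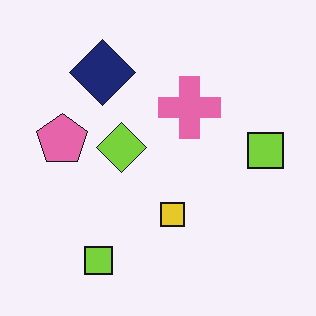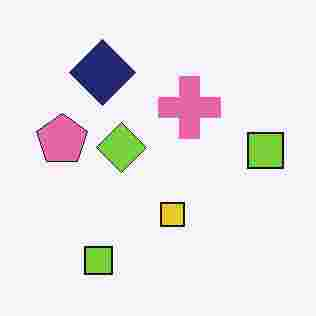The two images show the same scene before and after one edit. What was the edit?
The image was heavily JPEG-compressed with obvious blocking artifacts.

Blocky 8×8 compression artifacts appear around shape edges and the flat background shows ringing — characteristic JPEG degradation.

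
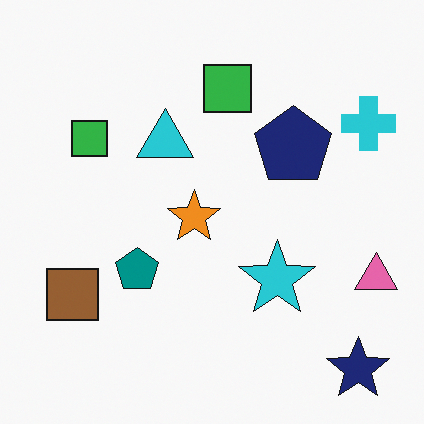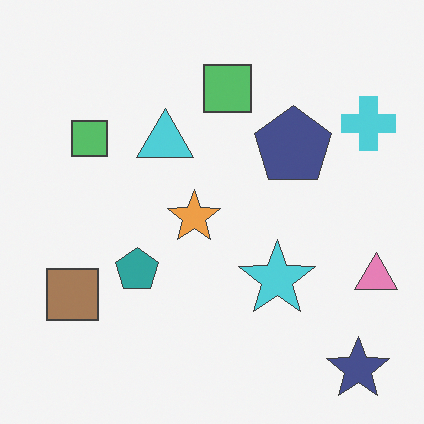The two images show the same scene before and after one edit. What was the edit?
This is the original image given slightly reduced contrast.

Tones are pushed toward mid-grey across the whole image — a global contrast change.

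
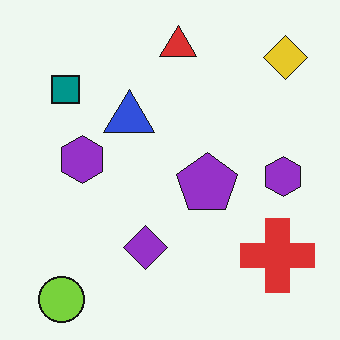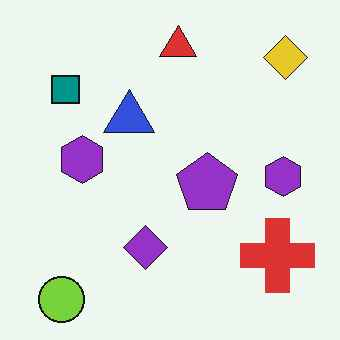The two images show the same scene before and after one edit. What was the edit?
Given moderate JPEG compression.

Blocky 8×8 compression artifacts appear around shape edges and the flat background shows ringing — characteristic JPEG degradation.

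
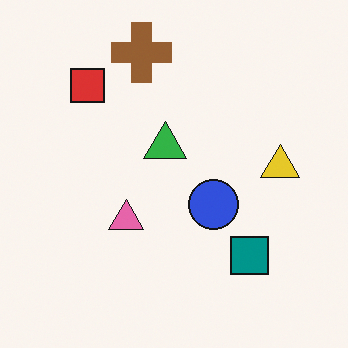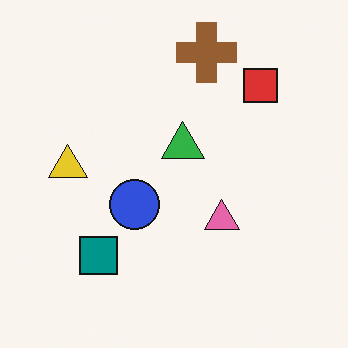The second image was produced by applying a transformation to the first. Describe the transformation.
The transformation is: flipped horizontally (left ↔ right).

The yellow triangle is in the right of the first image and the left of the second — shapes on opposite sides of the vertical midline have swapped in a mirror flip.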